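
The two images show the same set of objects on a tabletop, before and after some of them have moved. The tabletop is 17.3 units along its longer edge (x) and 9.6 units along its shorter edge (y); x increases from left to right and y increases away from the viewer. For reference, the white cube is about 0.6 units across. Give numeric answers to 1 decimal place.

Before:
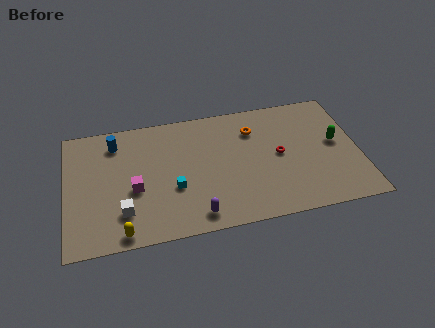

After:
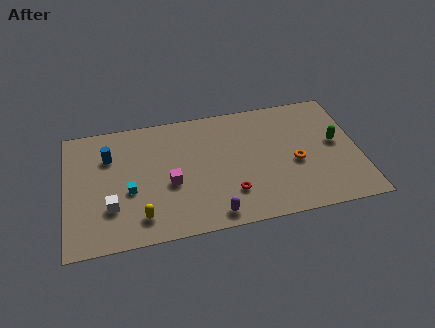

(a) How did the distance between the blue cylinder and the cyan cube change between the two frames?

-2.2

They were about 5.3 units apart before and 3.1 after — 2.2 units closer together.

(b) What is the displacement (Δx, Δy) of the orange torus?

(2.3, -3.1)

The orange torus started near (11.2, 7.2) and ended near (13.5, 4.1).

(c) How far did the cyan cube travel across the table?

2.6

The cyan cube moved from about (6.3, 3.6) to (3.7, 3.9), a distance of √(2.6² + 0.3²) ≈ 2.6.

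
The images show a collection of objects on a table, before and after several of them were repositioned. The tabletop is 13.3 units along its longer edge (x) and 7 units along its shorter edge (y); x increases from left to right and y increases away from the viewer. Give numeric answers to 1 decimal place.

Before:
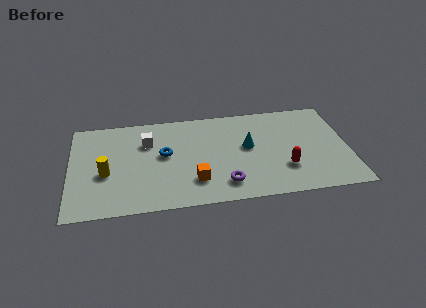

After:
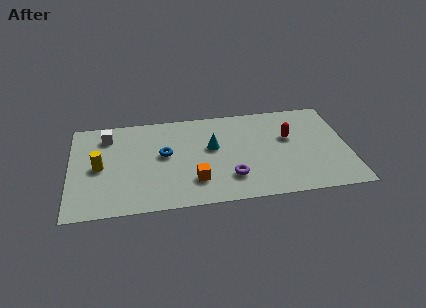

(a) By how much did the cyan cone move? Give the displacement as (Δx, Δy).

(-1.7, 0.2)

The cyan cone started near (8.5, 3.9) and ended near (6.8, 4.1).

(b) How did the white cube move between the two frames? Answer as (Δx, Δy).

(-1.9, 0.7)

From the two frames, the white cube sits at roughly (3.7, 4.9) before and (1.8, 5.6) after.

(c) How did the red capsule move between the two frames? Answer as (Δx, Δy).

(0.3, 2.2)

The red capsule started near (10.2, 2.1) and ended near (10.5, 4.3).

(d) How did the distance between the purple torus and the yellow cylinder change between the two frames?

+0.6

They were about 5.8 units apart before and 6.4 after — 0.6 units further apart.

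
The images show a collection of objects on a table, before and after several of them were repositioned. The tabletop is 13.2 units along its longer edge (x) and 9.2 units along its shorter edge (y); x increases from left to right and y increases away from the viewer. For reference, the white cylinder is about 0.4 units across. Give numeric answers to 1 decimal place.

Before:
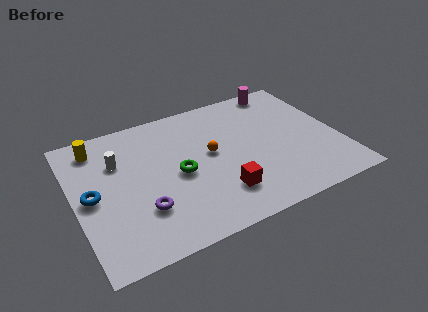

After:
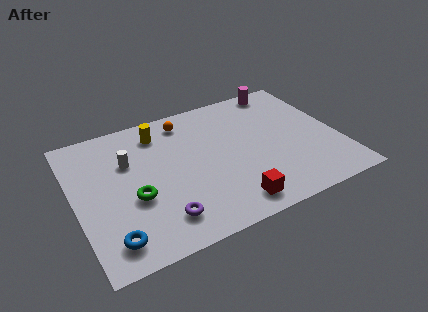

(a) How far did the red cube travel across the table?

1.0

The red cube was near (6.9, 2.2) before and (7.3, 1.3) after, so it travelled √(0.4² + 0.9²) ≈ 1.0 units.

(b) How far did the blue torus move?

3.1

The blue torus was near (0.8, 4.5) before and (1.4, 1.5) after, so it travelled √(0.6² + 3.0²) ≈ 3.1 units.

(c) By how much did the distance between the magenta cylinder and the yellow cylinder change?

-3.1

Before: roughly 9.6 units apart; after: 6.5. That's 3.1 units closer together.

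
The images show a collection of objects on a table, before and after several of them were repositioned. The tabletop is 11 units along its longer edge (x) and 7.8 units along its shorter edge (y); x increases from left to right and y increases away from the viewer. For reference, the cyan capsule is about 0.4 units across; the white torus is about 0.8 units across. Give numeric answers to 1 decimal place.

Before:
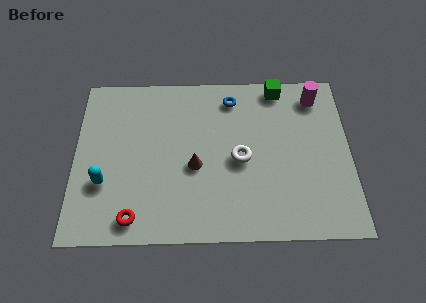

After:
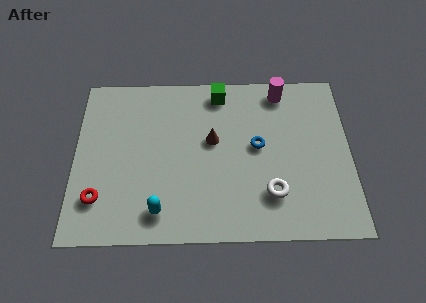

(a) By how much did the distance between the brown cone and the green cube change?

-2.7

They were about 5.0 units apart before and 2.3 after — 2.7 units closer together.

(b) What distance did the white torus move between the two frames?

2.0

The white torus was near (6.6, 3.6) before and (7.8, 2.0) after, so it travelled √(1.2² + 1.6²) ≈ 2.0 units.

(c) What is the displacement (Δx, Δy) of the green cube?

(-2.4, -0.2)

From the two frames, the green cube sits at roughly (8.2, 7.0) before and (5.8, 6.8) after.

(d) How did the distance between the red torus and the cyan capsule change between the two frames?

+0.5

Before: roughly 2.0 units apart; after: 2.5. That's 0.5 units further apart.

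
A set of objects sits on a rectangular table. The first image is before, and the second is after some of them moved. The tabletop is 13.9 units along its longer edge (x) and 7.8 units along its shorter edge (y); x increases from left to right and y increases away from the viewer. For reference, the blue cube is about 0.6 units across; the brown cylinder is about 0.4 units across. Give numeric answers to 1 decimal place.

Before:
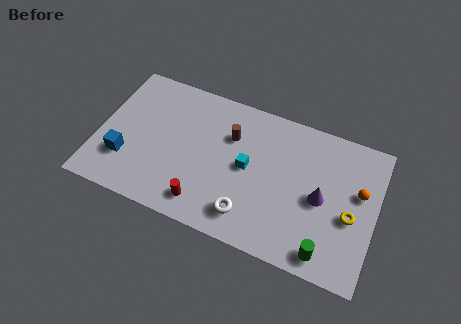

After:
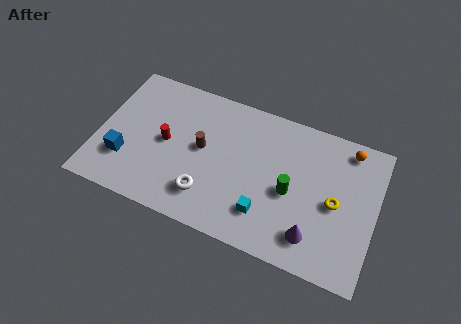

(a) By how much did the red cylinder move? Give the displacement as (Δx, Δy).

(-2.2, 2.6)

The red cylinder started near (5.6, 1.3) and ended near (3.4, 3.9).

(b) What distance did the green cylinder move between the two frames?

3.2

The green cylinder was near (11.7, 1.0) before and (9.7, 3.5) after, so it travelled √(2.0² + 2.5²) ≈ 3.2 units.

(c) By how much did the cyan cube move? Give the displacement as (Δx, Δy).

(1.1, -2.1)

From the two frames, the cyan cube sits at roughly (7.5, 4.0) before and (8.6, 1.9) after.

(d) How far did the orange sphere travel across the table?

2.2

From (13.0, 4.7) to (12.3, 6.8), the orange sphere covered √(0.7² + 2.1²) ≈ 2.2 units.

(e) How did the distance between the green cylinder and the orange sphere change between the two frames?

+0.3

Before: roughly 3.9 units apart; after: 4.2. That's 0.3 units further apart.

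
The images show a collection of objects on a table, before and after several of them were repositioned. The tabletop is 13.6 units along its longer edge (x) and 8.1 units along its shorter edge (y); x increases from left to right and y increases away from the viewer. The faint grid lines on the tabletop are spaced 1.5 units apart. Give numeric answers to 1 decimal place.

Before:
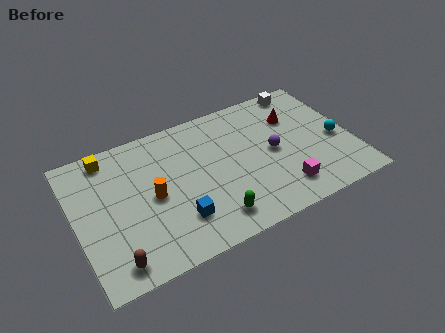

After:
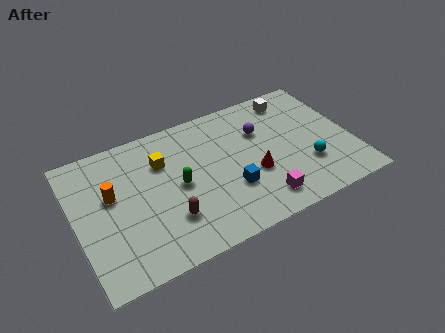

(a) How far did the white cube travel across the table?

0.7

From (11.7, 7.3) to (11.1, 6.9), the white cube covered √(0.6² + 0.4²) ≈ 0.7 units.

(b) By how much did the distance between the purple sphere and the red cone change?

+0.4

They were about 2.1 units apart before and 2.5 after — 0.4 units further apart.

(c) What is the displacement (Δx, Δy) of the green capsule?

(-1.3, 2.6)

From the two frames, the green capsule sits at roughly (6.3, 1.4) before and (5.0, 4.0) after.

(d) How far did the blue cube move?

2.8

The blue cube was near (4.7, 2.1) before and (7.4, 2.7) after, so it travelled √(2.7² + 0.6²) ≈ 2.8 units.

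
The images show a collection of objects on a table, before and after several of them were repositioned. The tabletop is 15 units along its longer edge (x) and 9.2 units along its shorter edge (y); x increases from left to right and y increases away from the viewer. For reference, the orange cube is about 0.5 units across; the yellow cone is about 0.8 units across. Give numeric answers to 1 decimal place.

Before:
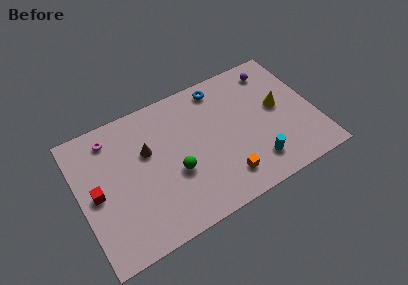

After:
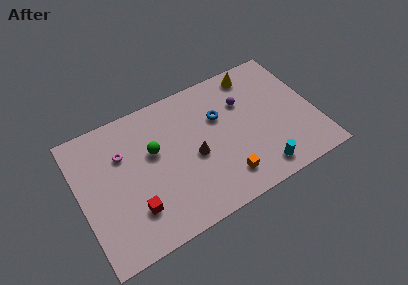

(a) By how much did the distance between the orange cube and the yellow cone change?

+1.7

Before: roughly 5.1 units apart; after: 6.8. That's 1.7 units further apart.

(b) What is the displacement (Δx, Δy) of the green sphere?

(-1.1, 2.0)

The green sphere started near (5.9, 3.6) and ended near (4.8, 5.6).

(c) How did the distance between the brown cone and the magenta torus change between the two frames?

+2.0

Before: roughly 2.8 units apart; after: 4.8. That's 2.0 units further apart.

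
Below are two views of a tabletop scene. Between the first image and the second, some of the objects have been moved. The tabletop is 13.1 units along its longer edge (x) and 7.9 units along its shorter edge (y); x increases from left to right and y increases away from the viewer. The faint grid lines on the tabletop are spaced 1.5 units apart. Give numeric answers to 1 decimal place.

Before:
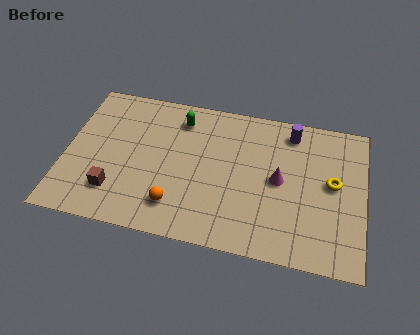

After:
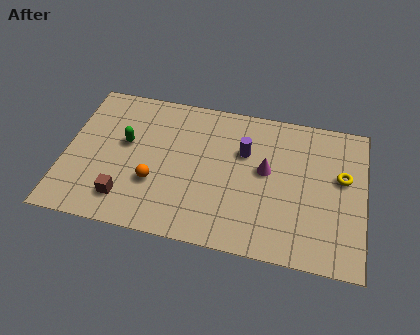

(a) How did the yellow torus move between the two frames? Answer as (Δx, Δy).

(0.4, 0.4)

The yellow torus started near (11.7, 4.3) and ended near (12.1, 4.7).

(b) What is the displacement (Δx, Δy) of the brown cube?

(0.5, -0.3)

The brown cube started near (2.3, 1.9) and ended near (2.8, 1.6).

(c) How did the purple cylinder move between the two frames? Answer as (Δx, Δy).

(-2.0, -1.5)

The purple cylinder was at about (9.8, 6.7) and moved to about (7.8, 5.2).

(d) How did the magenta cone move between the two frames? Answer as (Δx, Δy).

(-0.6, 0.4)

From the two frames, the magenta cone sits at roughly (9.4, 4.0) before and (8.8, 4.4) after.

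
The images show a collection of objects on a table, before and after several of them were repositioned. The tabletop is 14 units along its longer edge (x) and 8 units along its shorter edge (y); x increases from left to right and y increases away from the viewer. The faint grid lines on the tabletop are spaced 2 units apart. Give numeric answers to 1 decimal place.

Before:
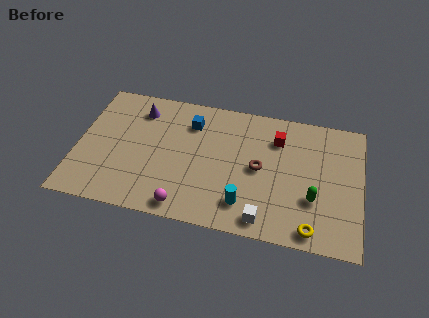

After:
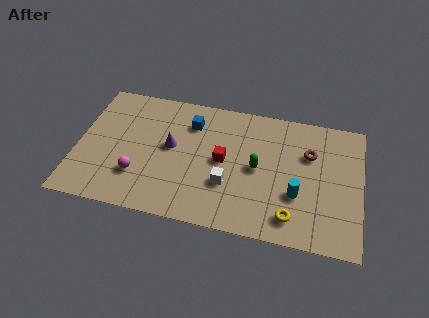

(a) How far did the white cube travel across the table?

2.5

The white cube moved from about (9.4, 1.0) to (7.5, 2.7), a distance of √(1.9² + 1.7²) ≈ 2.5.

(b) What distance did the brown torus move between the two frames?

2.8

The brown torus moved from about (9.0, 4.0) to (11.4, 5.4), a distance of √(2.4² + 1.4²) ≈ 2.8.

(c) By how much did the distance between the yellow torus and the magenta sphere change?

+1.5

Before: roughly 6.2 units apart; after: 7.7. That's 1.5 units further apart.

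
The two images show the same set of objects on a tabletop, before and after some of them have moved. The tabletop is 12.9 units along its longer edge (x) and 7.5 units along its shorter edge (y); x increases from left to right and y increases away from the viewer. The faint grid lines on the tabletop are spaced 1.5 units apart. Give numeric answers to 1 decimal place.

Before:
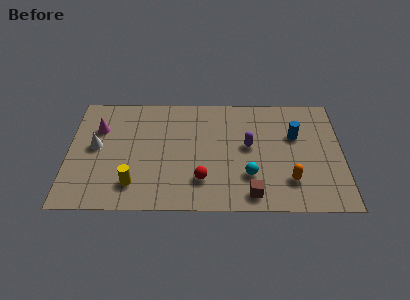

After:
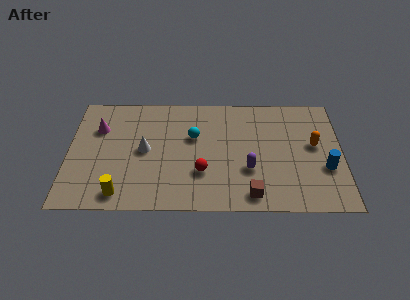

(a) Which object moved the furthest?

the cyan sphere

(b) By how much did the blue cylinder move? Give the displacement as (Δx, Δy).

(1.4, -2.1)

From the two frames, the blue cylinder sits at roughly (10.7, 4.8) before and (12.1, 2.7) after.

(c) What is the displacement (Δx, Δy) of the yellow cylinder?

(-0.6, -0.6)

The yellow cylinder was at about (3.1, 1.6) and moved to about (2.5, 1.0).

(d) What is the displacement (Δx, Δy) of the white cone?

(2.3, -0.2)

The white cone was at about (1.3, 4.0) and moved to about (3.6, 3.8).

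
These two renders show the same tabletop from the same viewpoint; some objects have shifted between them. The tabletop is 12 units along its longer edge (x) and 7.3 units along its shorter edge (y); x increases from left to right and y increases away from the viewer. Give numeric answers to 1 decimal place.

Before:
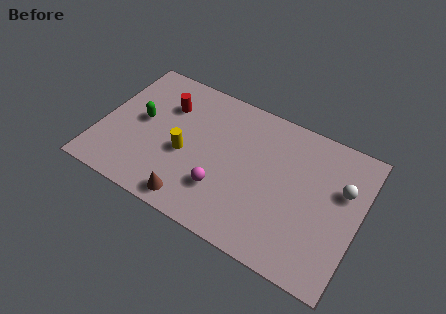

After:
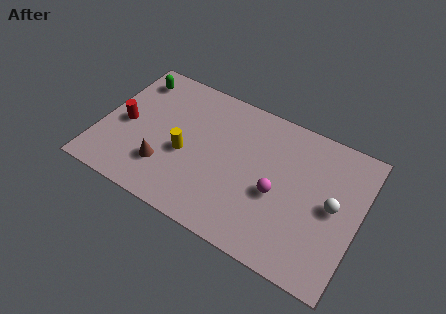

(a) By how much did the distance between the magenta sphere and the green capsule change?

+3.3

Before: roughly 4.5 units apart; after: 7.8. That's 3.3 units further apart.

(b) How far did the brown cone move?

1.9

The brown cone was near (4.7, 0.9) before and (3.2, 2.0) after, so it travelled √(1.5² + 1.1²) ≈ 1.9 units.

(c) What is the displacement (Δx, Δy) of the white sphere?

(-0.3, -1.0)

From the two frames, the white sphere sits at roughly (11.1, 4.7) before and (10.8, 3.7) after.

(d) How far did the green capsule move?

2.2

The green capsule was near (1.8, 3.9) before and (1.1, 6.0) after, so it travelled √(0.7² + 2.1²) ≈ 2.2 units.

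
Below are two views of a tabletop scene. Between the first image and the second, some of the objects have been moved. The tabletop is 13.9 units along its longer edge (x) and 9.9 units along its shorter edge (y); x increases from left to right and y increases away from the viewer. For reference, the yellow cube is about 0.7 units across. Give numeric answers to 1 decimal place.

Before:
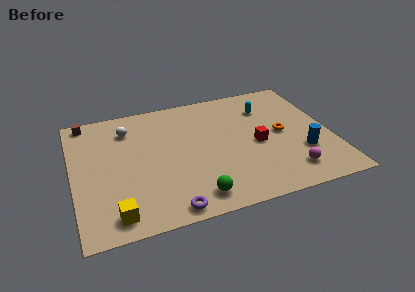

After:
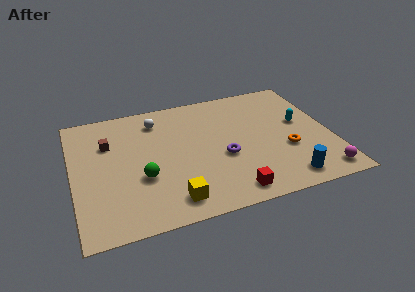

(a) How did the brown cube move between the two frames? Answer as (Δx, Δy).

(1.1, -2.2)

The brown cube started near (0.9, 9.0) and ended near (2.0, 6.8).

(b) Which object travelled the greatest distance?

the purple torus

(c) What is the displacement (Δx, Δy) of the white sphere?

(1.6, 0.3)

From the two frames, the white sphere sits at roughly (3.1, 7.7) before and (4.7, 8.0) after.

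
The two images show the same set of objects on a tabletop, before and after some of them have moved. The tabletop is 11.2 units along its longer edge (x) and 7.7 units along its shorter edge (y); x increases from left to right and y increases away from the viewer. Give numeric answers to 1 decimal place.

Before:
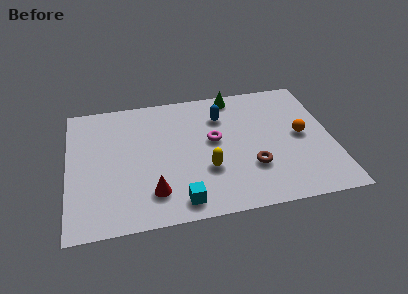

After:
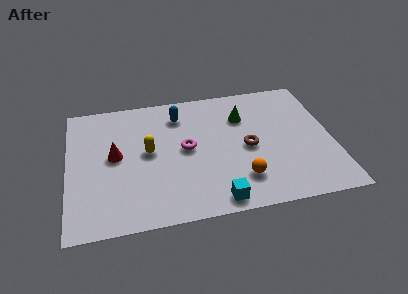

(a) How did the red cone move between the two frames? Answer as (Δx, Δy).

(-1.5, 2.4)

From the two frames, the red cone sits at roughly (3.5, 1.7) before and (2.0, 4.1) after.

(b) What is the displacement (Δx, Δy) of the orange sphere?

(-2.7, -2.1)

The orange sphere was at about (9.9, 3.9) and moved to about (7.2, 1.8).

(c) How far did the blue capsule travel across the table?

1.8

From (6.6, 5.7) to (4.8, 6.1), the blue capsule covered √(1.8² + 0.4²) ≈ 1.8 units.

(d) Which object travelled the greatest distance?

the orange sphere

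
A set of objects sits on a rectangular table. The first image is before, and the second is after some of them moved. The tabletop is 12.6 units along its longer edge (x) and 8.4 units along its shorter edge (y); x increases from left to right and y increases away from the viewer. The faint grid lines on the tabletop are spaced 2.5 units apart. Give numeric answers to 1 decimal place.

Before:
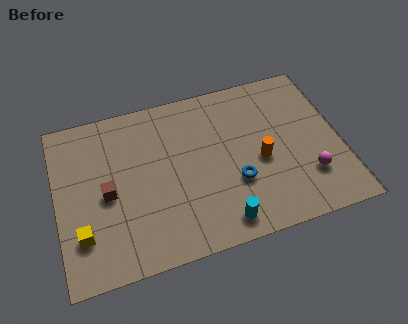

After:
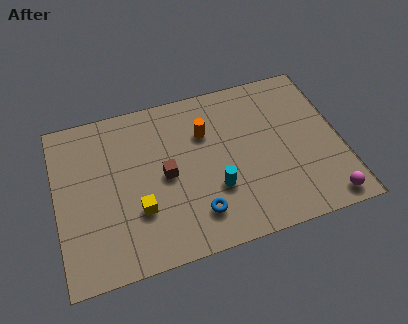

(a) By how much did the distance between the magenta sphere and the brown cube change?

-1.4

Before: roughly 8.9 units apart; after: 7.5. That's 1.4 units closer together.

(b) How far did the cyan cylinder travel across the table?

1.7

The cyan cylinder moved from about (7.0, 1.1) to (6.9, 2.8), a distance of √(0.1² + 1.7²) ≈ 1.7.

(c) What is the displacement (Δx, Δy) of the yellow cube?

(2.5, 0.5)

The yellow cube started near (1.0, 2.2) and ended near (3.5, 2.7).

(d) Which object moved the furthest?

the orange cylinder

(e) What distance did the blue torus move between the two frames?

2.1

The blue torus was near (7.8, 2.9) before and (6.0, 1.8) after, so it travelled √(1.8² + 1.1²) ≈ 2.1 units.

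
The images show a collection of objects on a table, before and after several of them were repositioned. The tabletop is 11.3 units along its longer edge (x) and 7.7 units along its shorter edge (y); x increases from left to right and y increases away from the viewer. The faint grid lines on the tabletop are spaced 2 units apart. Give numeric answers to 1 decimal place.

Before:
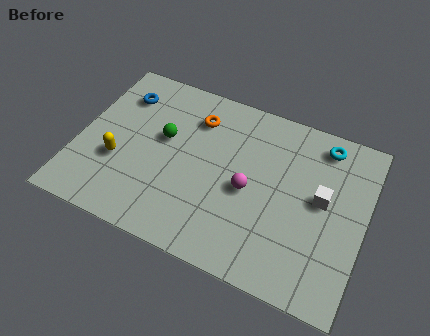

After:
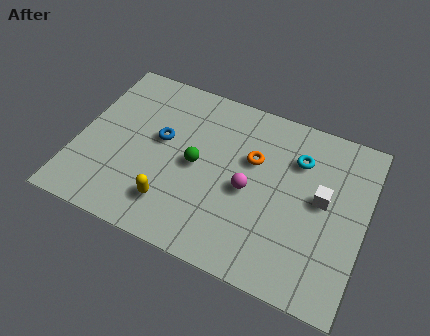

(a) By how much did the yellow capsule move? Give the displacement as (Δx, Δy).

(2.3, -1.1)

The yellow capsule started near (1.7, 2.8) and ended near (4.0, 1.7).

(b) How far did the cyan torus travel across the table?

1.3

The cyan torus moved from about (9.4, 6.6) to (8.5, 5.6), a distance of √(0.9² + 1.0²) ≈ 1.3.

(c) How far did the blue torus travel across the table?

2.3

The blue torus was near (1.4, 5.9) before and (3.2, 4.4) after, so it travelled √(1.8² + 1.5²) ≈ 2.3 units.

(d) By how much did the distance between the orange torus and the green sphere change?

+0.6

The distance was about 1.8 in the first image and 2.4 in the second, so they moved 0.6 units further apart.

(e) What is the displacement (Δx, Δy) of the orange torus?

(2.4, -1.0)

The orange torus was at about (4.4, 5.9) and moved to about (6.8, 4.9).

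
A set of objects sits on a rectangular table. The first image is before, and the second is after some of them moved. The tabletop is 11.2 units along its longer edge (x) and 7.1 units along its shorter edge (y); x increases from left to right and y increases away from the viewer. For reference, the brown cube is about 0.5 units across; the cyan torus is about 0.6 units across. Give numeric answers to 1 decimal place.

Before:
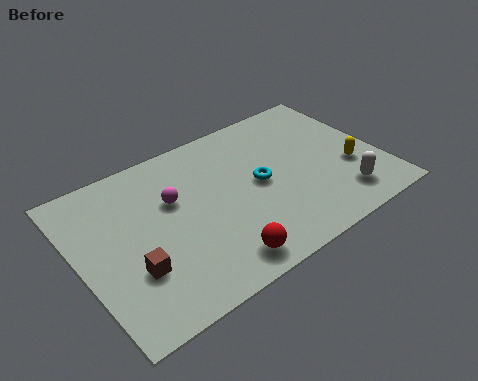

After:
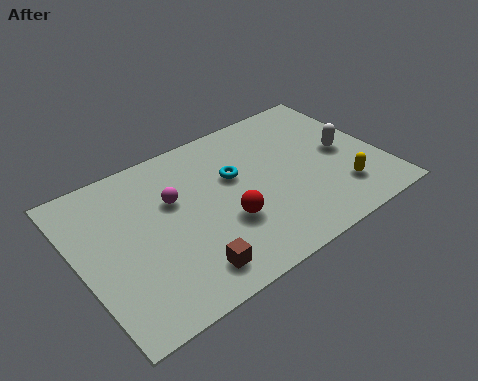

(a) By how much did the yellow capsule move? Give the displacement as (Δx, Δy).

(-0.6, -0.9)

The yellow capsule was at about (10.0, 2.6) and moved to about (9.4, 1.7).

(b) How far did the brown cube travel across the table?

2.1

The brown cube moved from about (1.7, 2.3) to (3.5, 1.2), a distance of √(1.8² + 1.1²) ≈ 2.1.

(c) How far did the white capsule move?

2.2

The white capsule moved from about (9.4, 1.4) to (9.9, 3.5), a distance of √(0.5² + 2.1²) ≈ 2.2.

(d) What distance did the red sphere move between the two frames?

1.6

From (4.6, 1.0) to (5.2, 2.5), the red sphere covered √(0.6² + 1.5²) ≈ 1.6 units.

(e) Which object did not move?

the magenta sphere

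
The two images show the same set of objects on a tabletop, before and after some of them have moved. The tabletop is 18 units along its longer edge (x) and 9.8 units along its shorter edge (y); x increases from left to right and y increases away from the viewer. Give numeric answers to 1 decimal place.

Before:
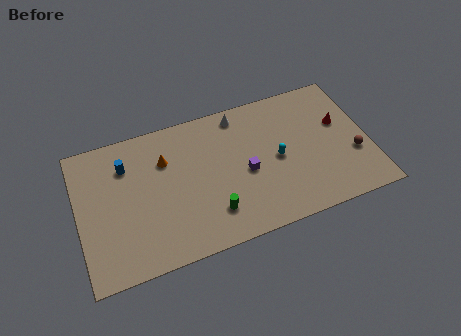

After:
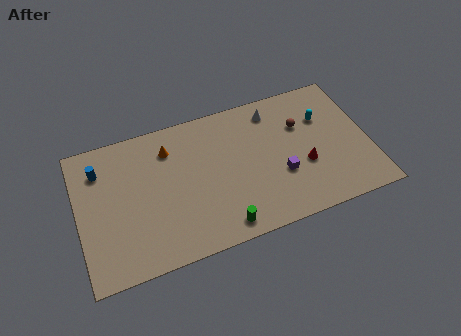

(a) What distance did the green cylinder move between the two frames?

1.2

From (8.0, 2.3) to (8.5, 1.2), the green cylinder covered √(0.5² + 1.1²) ≈ 1.2 units.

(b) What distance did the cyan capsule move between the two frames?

3.7

The cyan capsule was near (12.3, 4.7) before and (15.4, 6.7) after, so it travelled √(3.1² + 2.0²) ≈ 3.7 units.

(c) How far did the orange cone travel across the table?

0.8

From (5.5, 6.9) to (5.8, 7.6), the orange cone covered √(0.3² + 0.7²) ≈ 0.8 units.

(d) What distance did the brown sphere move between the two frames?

4.3

From (17.0, 3.5) to (14.0, 6.6), the brown sphere covered √(3.0² + 3.1²) ≈ 4.3 units.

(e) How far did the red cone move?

3.4

The red cone moved from about (16.4, 6.0) to (13.9, 3.7), a distance of √(2.5² + 2.3²) ≈ 3.4.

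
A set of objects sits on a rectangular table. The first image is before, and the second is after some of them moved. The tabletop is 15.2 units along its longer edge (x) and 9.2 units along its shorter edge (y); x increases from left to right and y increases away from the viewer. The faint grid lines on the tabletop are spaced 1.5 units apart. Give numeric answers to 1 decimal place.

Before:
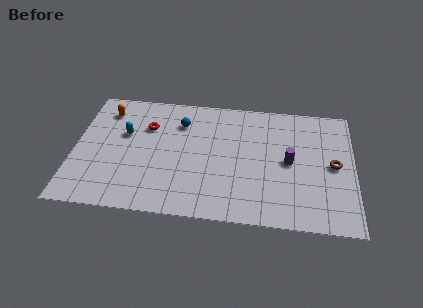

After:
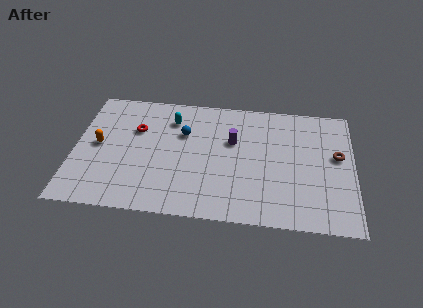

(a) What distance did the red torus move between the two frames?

0.7

From (3.9, 6.4) to (3.3, 6.1), the red torus covered √(0.6² + 0.3²) ≈ 0.7 units.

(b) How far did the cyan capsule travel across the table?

2.9

The cyan capsule moved from about (2.7, 5.7) to (5.2, 7.1), a distance of √(2.5² + 1.4²) ≈ 2.9.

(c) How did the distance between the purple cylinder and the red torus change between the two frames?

-2.7

They were about 8.0 units apart before and 5.3 after — 2.7 units closer together.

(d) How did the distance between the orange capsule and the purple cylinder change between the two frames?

-3.1

They were about 10.5 units apart before and 7.4 after — 3.1 units closer together.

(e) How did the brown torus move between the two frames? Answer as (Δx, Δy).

(0.2, 0.7)

The brown torus was at about (14.1, 4.6) and moved to about (14.3, 5.3).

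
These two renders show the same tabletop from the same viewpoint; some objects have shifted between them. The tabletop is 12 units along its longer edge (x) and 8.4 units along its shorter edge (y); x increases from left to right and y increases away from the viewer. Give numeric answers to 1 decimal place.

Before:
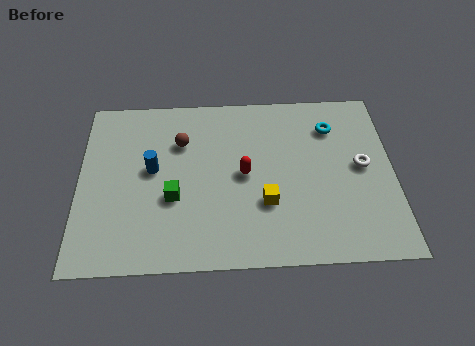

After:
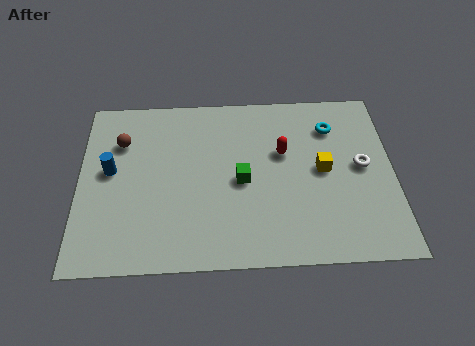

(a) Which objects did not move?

the white torus and the cyan torus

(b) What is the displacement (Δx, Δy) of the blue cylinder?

(-1.6, 0.0)

The blue cylinder started near (2.8, 4.6) and ended near (1.2, 4.6).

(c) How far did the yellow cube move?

2.7

The yellow cube moved from about (7.1, 2.8) to (9.3, 4.3), a distance of √(2.2² + 1.5²) ≈ 2.7.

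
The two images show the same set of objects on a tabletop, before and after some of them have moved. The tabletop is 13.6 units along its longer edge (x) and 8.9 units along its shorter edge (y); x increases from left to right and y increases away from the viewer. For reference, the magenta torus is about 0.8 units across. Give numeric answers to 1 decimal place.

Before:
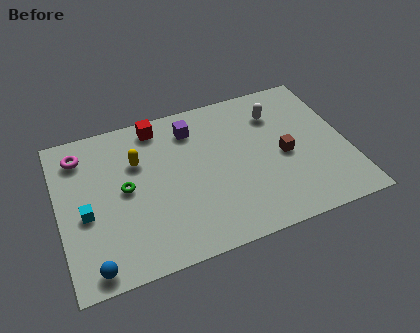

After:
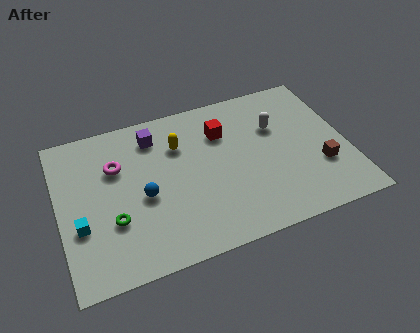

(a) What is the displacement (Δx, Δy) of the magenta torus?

(1.6, -1.2)

From the two frames, the magenta torus sits at roughly (1.2, 7.2) before and (2.8, 6.0) after.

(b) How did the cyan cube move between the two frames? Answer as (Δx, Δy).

(-0.3, -0.6)

The cyan cube was at about (1.2, 3.8) and moved to about (0.9, 3.2).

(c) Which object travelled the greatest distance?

the blue sphere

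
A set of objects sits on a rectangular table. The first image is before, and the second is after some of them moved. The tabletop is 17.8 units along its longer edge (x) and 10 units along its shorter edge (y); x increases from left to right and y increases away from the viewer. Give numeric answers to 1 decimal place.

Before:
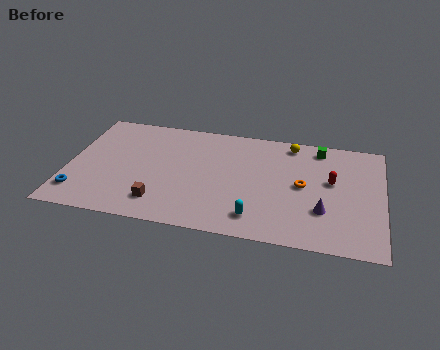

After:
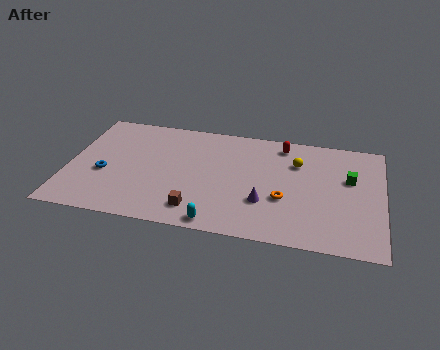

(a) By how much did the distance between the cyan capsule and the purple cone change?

-0.5

Before: roughly 3.9 units apart; after: 3.4. That's 0.5 units closer together.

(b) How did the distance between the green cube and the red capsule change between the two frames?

+1.6

The distance was about 3.0 in the first image and 4.6 in the second, so they moved 1.6 units further apart.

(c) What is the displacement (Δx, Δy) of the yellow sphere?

(0.4, -1.7)

The yellow sphere started near (12.5, 8.8) and ended near (12.9, 7.1).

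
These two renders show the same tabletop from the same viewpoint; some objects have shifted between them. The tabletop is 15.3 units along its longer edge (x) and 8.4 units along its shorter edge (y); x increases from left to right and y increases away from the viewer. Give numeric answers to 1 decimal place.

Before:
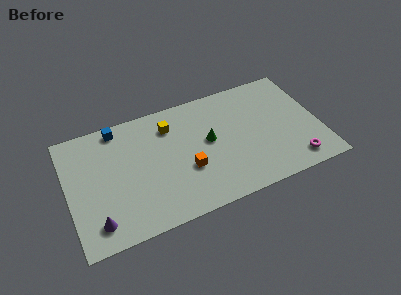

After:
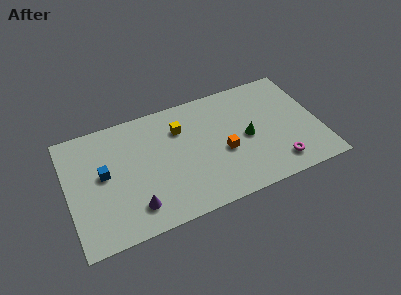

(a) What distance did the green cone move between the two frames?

2.4

From (8.6, 4.6) to (10.9, 4.0), the green cone covered √(2.3² + 0.6²) ≈ 2.4 units.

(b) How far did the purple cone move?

2.3

The purple cone was near (1.5, 1.5) before and (3.8, 1.7) after, so it travelled √(2.3² + 0.2²) ≈ 2.3 units.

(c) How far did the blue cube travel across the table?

3.1

From (3.3, 7.5) to (2.2, 4.6), the blue cube covered √(1.1² + 2.9²) ≈ 3.1 units.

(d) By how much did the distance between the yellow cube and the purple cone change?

-1.6

The distance was about 7.0 in the first image and 5.4 in the second, so they moved 1.6 units closer together.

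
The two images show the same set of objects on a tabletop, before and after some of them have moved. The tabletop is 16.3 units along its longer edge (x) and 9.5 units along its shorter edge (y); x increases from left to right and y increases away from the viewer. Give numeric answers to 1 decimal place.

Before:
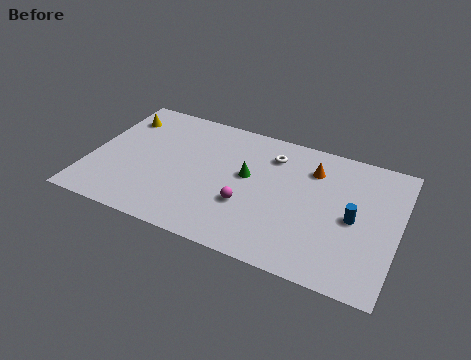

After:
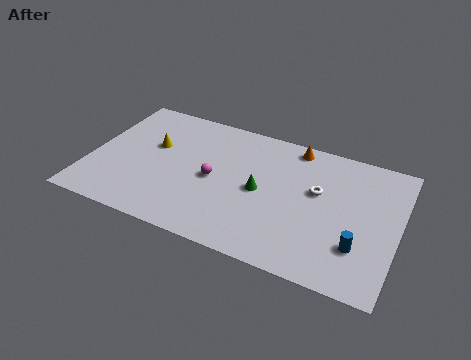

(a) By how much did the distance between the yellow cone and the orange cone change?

-2.6

They were about 10.4 units apart before and 7.8 after — 2.6 units closer together.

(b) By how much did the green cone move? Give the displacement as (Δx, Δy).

(0.8, -0.8)

The green cone started near (8.3, 5.4) and ended near (9.1, 4.6).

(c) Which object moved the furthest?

the white torus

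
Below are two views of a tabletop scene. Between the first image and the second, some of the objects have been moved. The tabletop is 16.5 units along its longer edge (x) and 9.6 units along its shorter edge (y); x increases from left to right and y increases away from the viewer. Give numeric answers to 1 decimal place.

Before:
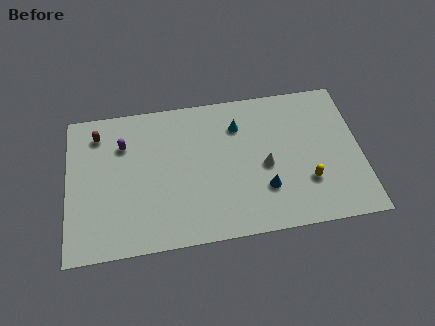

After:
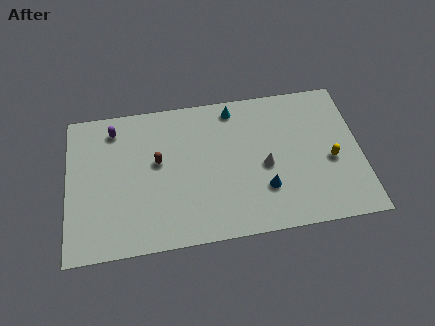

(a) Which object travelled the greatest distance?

the brown capsule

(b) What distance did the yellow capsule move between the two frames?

1.8

From (13.4, 2.9) to (14.8, 4.1), the yellow capsule covered √(1.4² + 1.2²) ≈ 1.8 units.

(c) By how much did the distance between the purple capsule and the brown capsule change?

+1.8

They were about 1.7 units apart before and 3.5 after — 1.8 units further apart.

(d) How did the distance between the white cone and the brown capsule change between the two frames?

-3.8

Before: roughly 9.9 units apart; after: 6.1. That's 3.8 units closer together.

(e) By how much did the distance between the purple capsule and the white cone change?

+0.9

Before: roughly 8.3 units apart; after: 9.2. That's 0.9 units further apart.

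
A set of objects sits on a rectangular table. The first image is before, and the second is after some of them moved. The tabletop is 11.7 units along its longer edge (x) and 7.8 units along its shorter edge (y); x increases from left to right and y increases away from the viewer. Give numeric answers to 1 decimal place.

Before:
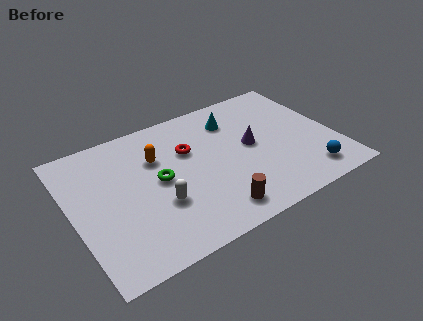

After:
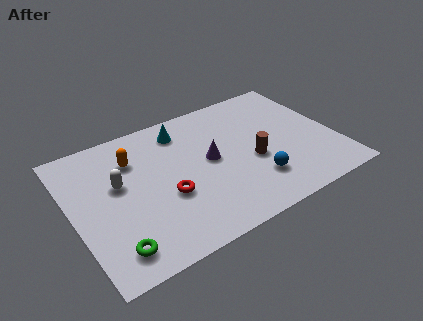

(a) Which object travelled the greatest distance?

the green torus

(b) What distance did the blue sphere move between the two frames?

2.4

From (10.1, 1.3) to (7.8, 2.0), the blue sphere covered √(2.3² + 0.7²) ≈ 2.4 units.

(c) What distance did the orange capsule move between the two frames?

1.1

The orange capsule moved from about (3.9, 5.3) to (2.9, 5.7), a distance of √(1.0² + 0.4²) ≈ 1.1.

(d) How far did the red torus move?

2.5

The red torus was near (5.3, 5.1) before and (4.0, 3.0) after, so it travelled √(1.3² + 2.1²) ≈ 2.5 units.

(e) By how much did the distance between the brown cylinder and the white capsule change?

+3.3

They were about 2.7 units apart before and 6.0 after — 3.3 units further apart.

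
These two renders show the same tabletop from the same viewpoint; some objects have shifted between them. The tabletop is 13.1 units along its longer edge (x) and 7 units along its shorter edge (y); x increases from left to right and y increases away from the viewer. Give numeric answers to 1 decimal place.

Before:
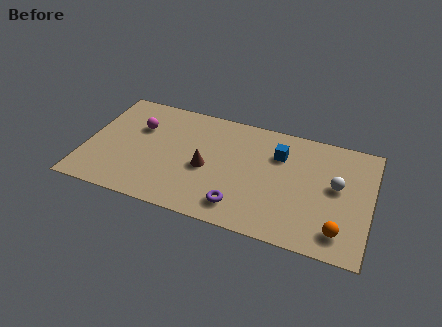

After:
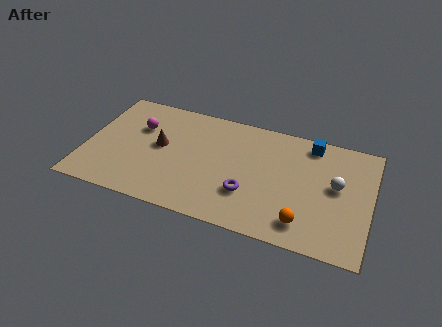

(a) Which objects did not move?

the white sphere and the magenta sphere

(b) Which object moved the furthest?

the brown cone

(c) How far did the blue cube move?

1.8

The blue cube moved from about (8.8, 5.0) to (10.2, 6.1), a distance of √(1.4² + 1.1²) ≈ 1.8.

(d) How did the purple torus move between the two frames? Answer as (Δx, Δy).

(0.3, 0.9)

From the two frames, the purple torus sits at roughly (7.3, 1.3) before and (7.6, 2.2) after.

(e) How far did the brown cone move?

2.3

The brown cone was near (5.6, 3.1) before and (3.4, 3.8) after, so it travelled √(2.2² + 0.7²) ≈ 2.3 units.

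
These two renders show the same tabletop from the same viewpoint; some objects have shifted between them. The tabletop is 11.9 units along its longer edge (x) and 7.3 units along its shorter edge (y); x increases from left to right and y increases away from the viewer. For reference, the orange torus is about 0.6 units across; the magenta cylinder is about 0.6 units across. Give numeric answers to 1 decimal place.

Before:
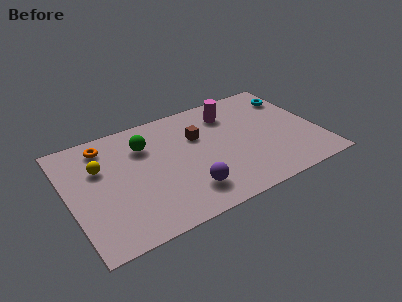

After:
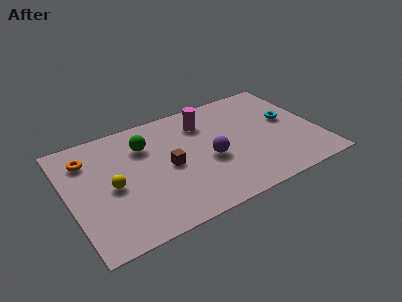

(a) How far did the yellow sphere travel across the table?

1.5

From (1.6, 4.8) to (2.0, 3.4), the yellow sphere covered √(0.4² + 1.4²) ≈ 1.5 units.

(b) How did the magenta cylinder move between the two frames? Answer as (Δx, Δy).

(-1.3, -0.1)

The magenta cylinder was at about (8.0, 5.7) and moved to about (6.7, 5.6).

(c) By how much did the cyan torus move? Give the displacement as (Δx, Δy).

(-0.5, -1.5)

From the two frames, the cyan torus sits at roughly (11.1, 5.6) before and (10.6, 4.1) after.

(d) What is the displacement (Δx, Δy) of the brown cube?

(-1.6, -1.3)

The brown cube started near (6.3, 4.8) and ended near (4.7, 3.5).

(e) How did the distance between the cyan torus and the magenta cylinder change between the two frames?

+1.1

The distance was about 3.1 in the first image and 4.2 in the second, so they moved 1.1 units further apart.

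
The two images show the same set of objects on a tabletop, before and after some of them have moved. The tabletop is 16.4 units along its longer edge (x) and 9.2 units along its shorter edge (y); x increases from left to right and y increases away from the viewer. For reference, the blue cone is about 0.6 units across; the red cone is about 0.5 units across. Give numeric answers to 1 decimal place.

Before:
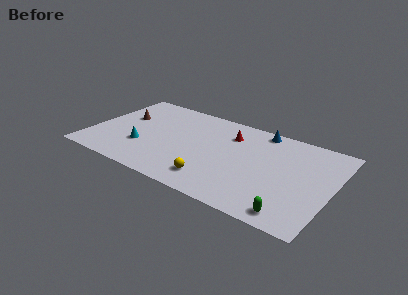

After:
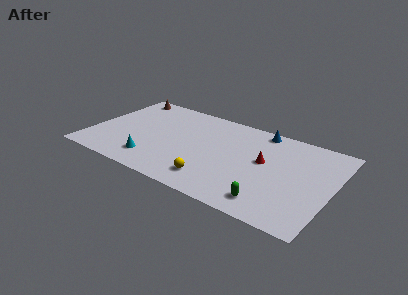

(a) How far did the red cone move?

3.1

From (9.2, 6.9) to (11.8, 5.2), the red cone covered √(2.6² + 1.7²) ≈ 3.1 units.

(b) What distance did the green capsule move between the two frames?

1.6

The green capsule was near (14.2, 1.1) before and (12.7, 1.5) after, so it travelled √(1.5² + 0.4²) ≈ 1.6 units.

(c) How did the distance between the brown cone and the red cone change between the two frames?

+3.3

Before: roughly 7.4 units apart; after: 10.7. That's 3.3 units further apart.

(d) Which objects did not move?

the blue cone and the yellow sphere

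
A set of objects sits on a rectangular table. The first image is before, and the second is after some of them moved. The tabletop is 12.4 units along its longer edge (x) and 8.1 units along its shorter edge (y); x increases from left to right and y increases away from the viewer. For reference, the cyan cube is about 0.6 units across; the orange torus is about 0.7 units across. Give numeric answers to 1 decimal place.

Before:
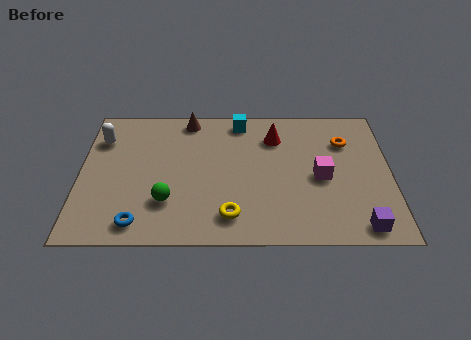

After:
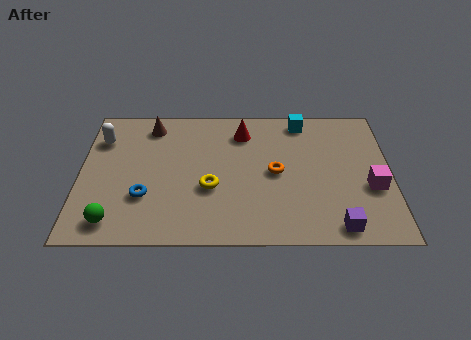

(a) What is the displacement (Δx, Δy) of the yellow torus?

(-0.8, 1.6)

The yellow torus started near (6.0, 1.5) and ended near (5.2, 3.1).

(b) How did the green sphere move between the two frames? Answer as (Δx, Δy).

(-2.1, -1.1)

From the two frames, the green sphere sits at roughly (3.5, 2.3) before and (1.4, 1.2) after.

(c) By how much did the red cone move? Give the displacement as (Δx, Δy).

(-1.3, 0.3)

The red cone started near (7.8, 6.1) and ended near (6.5, 6.4).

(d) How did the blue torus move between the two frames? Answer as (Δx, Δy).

(0.2, 1.5)

The blue torus started near (2.4, 1.1) and ended near (2.6, 2.6).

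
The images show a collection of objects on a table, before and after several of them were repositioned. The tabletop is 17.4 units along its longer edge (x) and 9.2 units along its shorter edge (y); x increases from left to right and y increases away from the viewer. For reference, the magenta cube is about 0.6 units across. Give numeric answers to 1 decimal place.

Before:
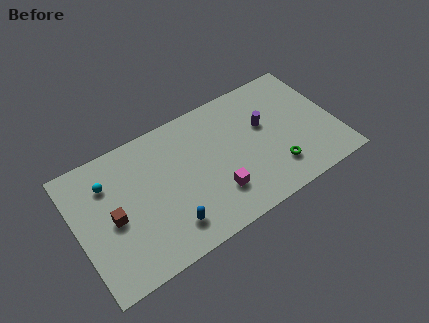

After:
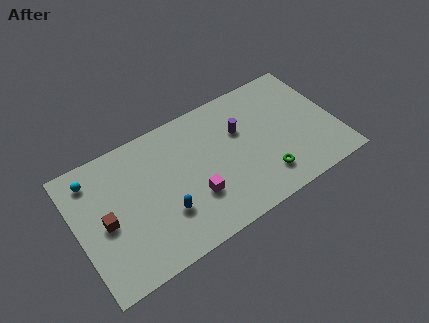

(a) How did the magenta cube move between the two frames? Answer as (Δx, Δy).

(-1.4, 0.5)

The magenta cube started near (9.0, 2.5) and ended near (7.6, 3.0).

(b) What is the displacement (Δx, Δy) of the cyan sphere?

(-0.9, 0.8)

The cyan sphere started near (2.3, 6.8) and ended near (1.4, 7.6).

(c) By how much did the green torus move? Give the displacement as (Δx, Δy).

(-0.8, -0.2)

The green torus was at about (13.0, 2.2) and moved to about (12.2, 2.0).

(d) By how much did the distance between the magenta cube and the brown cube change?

-1.0

The distance was about 6.9 in the first image and 5.9 in the second, so they moved 1.0 units closer together.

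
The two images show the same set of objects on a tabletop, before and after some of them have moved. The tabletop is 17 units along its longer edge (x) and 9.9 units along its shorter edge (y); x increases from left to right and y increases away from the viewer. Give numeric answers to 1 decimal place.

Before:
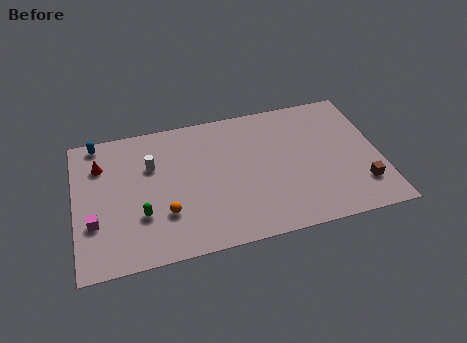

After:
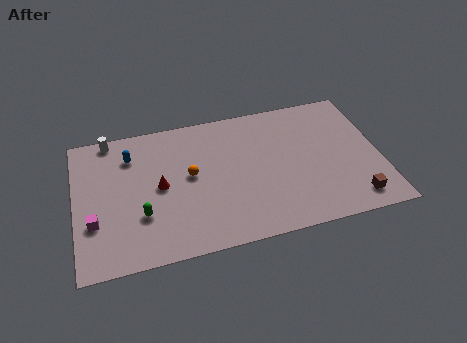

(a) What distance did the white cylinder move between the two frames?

3.3

The white cylinder moved from about (4.3, 6.6) to (2.1, 9.1), a distance of √(2.2² + 2.5²) ≈ 3.3.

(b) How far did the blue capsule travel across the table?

2.3

From (1.4, 9.0) to (3.2, 7.6), the blue capsule covered √(1.8² + 1.4²) ≈ 2.3 units.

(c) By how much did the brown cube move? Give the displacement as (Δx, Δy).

(-0.5, -0.9)

The brown cube started near (15.8, 2.4) and ended near (15.3, 1.5).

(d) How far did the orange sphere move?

2.8

The orange sphere was near (4.9, 3.0) before and (6.4, 5.4) after, so it travelled √(1.5² + 2.4²) ≈ 2.8 units.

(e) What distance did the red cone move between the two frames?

3.9

From (1.5, 7.3) to (4.7, 5.0), the red cone covered √(3.2² + 2.3²) ≈ 3.9 units.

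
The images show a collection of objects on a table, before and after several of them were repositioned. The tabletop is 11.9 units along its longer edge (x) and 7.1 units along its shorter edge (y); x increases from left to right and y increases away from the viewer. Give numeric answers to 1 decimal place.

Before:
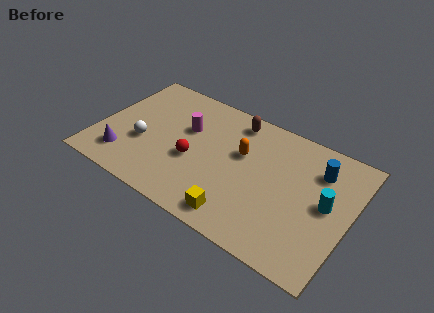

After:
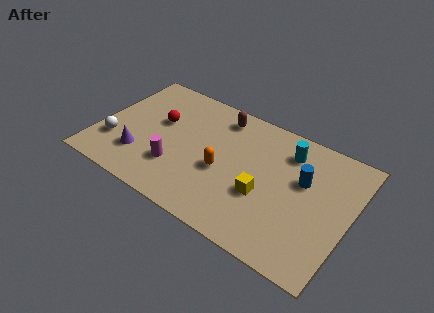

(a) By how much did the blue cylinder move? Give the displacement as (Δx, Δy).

(-0.6, -0.9)

The blue cylinder was at about (10.2, 5.3) and moved to about (9.6, 4.4).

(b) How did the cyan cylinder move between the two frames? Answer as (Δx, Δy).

(-2.1, 1.9)

From the two frames, the cyan cylinder sits at roughly (10.8, 3.7) before and (8.7, 5.6) after.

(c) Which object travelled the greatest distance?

the cyan cylinder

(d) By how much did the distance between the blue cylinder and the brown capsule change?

+0.3

They were about 4.2 units apart before and 4.5 after — 0.3 units further apart.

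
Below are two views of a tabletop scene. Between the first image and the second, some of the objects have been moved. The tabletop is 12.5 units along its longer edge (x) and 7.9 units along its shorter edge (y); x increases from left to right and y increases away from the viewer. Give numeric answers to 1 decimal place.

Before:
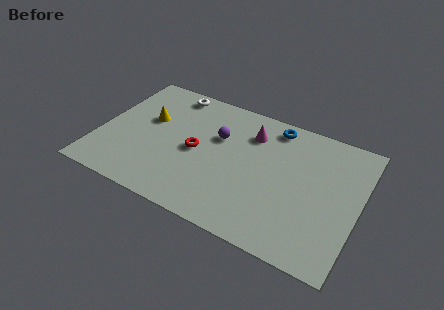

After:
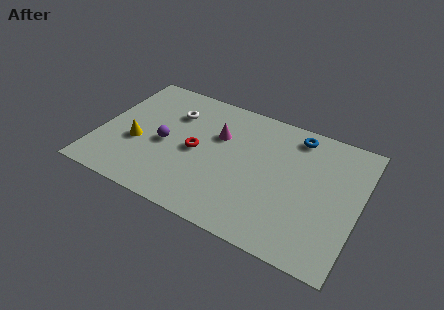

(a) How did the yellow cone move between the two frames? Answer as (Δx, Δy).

(-0.3, -1.7)

The yellow cone started near (2.2, 4.8) and ended near (1.9, 3.1).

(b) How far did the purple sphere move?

2.8

The purple sphere was near (5.6, 5.1) before and (3.2, 3.6) after, so it travelled √(2.4² + 1.5²) ≈ 2.8 units.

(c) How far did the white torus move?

1.3

The white torus moved from about (3.0, 7.0) to (3.3, 5.7), a distance of √(0.3² + 1.3²) ≈ 1.3.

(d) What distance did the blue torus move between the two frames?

1.1

The blue torus was near (8.1, 6.9) before and (9.2, 6.8) after, so it travelled √(1.1² + 0.1²) ≈ 1.1 units.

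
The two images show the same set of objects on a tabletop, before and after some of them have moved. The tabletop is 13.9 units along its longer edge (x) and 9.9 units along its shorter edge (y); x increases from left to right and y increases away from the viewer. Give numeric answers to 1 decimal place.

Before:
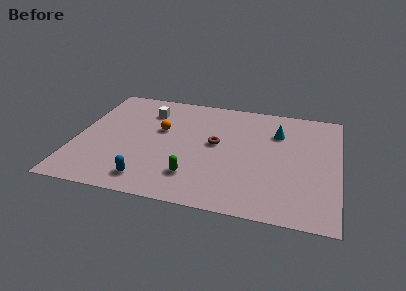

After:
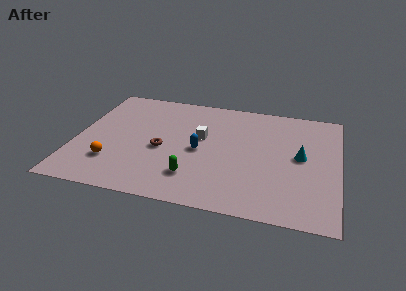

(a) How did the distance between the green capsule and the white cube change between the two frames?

-2.5

The distance was about 6.0 in the first image and 3.5 in the second, so they moved 2.5 units closer together.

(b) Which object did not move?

the green capsule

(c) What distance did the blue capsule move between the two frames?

4.0

The blue capsule moved from about (4.1, 1.5) to (6.6, 4.6), a distance of √(2.5² + 3.1²) ≈ 4.0.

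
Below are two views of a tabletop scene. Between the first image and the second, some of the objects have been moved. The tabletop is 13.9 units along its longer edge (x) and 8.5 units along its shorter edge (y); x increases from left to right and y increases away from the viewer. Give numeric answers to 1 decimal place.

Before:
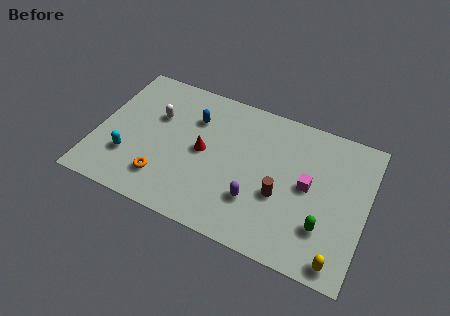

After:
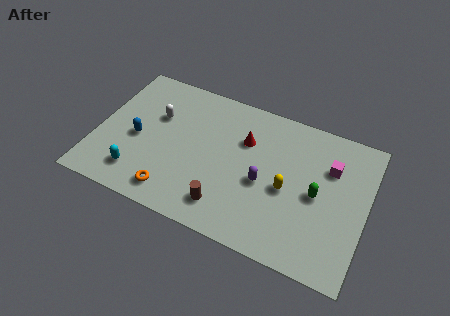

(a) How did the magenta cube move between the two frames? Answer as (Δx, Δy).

(1.0, 1.5)

The magenta cube was at about (10.9, 4.4) and moved to about (11.9, 5.9).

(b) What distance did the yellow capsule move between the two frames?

4.1

The yellow capsule moved from about (12.8, 0.9) to (9.9, 3.8), a distance of √(2.9² + 2.9²) ≈ 4.1.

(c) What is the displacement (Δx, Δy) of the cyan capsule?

(0.6, -0.8)

The cyan capsule was at about (1.8, 2.5) and moved to about (2.4, 1.7).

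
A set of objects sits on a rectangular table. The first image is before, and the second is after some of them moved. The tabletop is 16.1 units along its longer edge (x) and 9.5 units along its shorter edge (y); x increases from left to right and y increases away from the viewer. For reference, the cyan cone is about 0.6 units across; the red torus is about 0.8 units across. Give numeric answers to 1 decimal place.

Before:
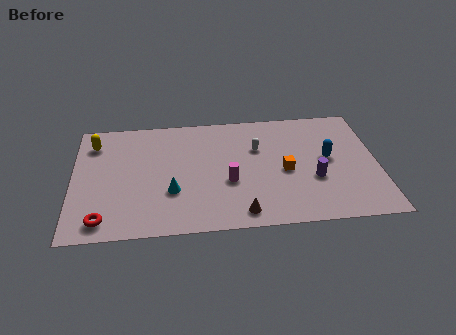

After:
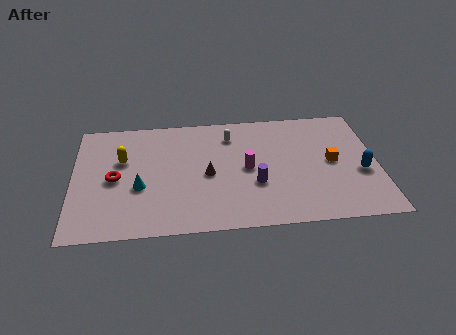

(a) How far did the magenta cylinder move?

1.4

The magenta cylinder moved from about (8.2, 3.7) to (9.2, 4.7), a distance of √(1.0² + 1.0²) ≈ 1.4.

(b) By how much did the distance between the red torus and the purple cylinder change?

-3.8

The distance was about 11.3 in the first image and 7.5 in the second, so they moved 3.8 units closer together.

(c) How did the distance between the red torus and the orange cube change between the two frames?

+1.4

They were about 10.1 units apart before and 11.5 after — 1.4 units further apart.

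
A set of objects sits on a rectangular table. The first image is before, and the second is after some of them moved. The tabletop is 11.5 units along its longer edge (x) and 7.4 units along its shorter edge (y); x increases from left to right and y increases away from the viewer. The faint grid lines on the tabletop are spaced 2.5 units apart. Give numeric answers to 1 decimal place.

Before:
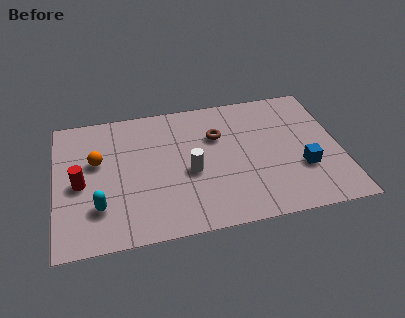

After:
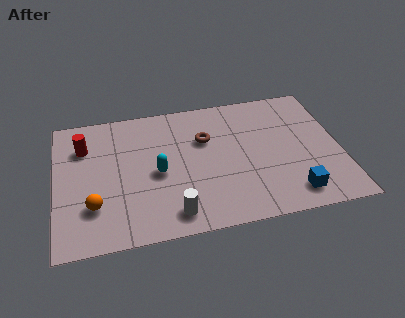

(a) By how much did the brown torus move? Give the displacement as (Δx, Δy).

(-0.5, -0.1)

The brown torus started near (6.6, 5.0) and ended near (6.1, 4.9).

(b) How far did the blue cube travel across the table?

1.4

From (9.9, 2.5) to (9.4, 1.2), the blue cube covered √(0.5² + 1.3²) ≈ 1.4 units.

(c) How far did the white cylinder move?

2.2

From (5.4, 3.2) to (4.6, 1.1), the white cylinder covered √(0.8² + 2.1²) ≈ 2.2 units.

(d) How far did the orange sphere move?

2.4

From (1.7, 4.5) to (1.5, 2.1), the orange sphere covered √(0.2² + 2.4²) ≈ 2.4 units.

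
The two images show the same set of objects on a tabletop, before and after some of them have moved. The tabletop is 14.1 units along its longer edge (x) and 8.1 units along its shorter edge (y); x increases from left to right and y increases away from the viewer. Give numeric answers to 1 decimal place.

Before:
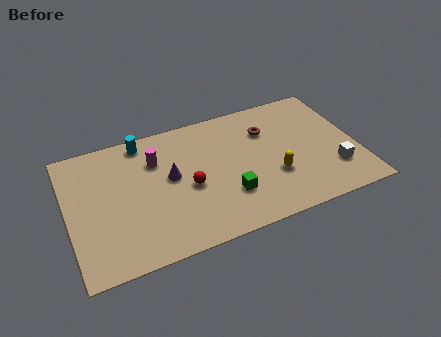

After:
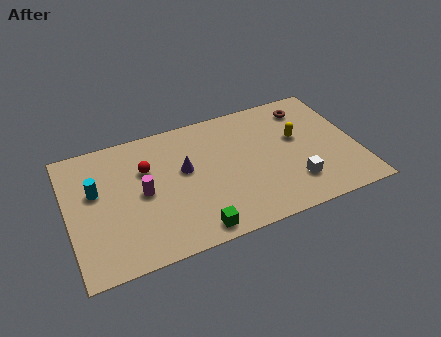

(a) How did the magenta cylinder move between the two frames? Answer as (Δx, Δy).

(-0.8, -1.8)

The magenta cylinder was at about (4.4, 5.8) and moved to about (3.6, 4.0).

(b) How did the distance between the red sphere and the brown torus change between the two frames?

+3.5

The distance was about 4.7 in the first image and 8.2 in the second, so they moved 3.5 units further apart.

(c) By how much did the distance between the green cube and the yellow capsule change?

+4.4

They were about 2.3 units apart before and 6.7 after — 4.4 units further apart.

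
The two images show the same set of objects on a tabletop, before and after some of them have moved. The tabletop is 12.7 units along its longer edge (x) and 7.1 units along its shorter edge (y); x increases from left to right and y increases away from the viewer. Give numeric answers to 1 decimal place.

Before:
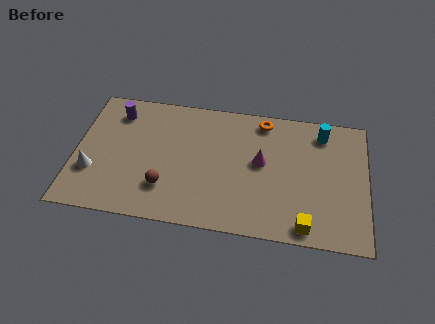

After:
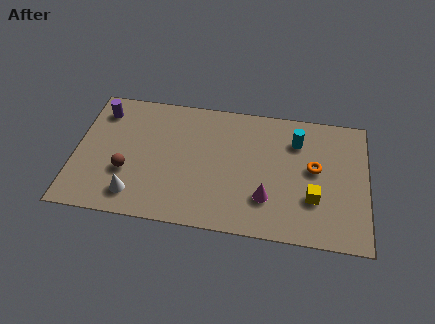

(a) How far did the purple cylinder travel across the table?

0.7

The purple cylinder was near (1.7, 5.7) before and (1.0, 5.7) after, so it travelled √(0.7² + 0.0²) ≈ 0.7 units.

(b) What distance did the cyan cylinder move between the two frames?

1.3

The cyan cylinder was near (10.7, 5.9) before and (9.6, 5.3) after, so it travelled √(1.1² + 0.6²) ≈ 1.3 units.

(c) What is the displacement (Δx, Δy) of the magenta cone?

(0.3, -1.9)

From the two frames, the magenta cone sits at roughly (8.1, 3.9) before and (8.4, 2.0) after.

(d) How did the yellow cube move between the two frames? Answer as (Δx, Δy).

(0.3, 1.5)

The yellow cube was at about (10.1, 0.8) and moved to about (10.4, 2.3).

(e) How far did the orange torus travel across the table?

3.3

The orange torus moved from about (8.1, 6.2) to (10.4, 3.9), a distance of √(2.3² + 2.3²) ≈ 3.3.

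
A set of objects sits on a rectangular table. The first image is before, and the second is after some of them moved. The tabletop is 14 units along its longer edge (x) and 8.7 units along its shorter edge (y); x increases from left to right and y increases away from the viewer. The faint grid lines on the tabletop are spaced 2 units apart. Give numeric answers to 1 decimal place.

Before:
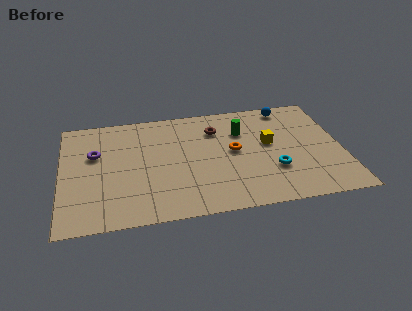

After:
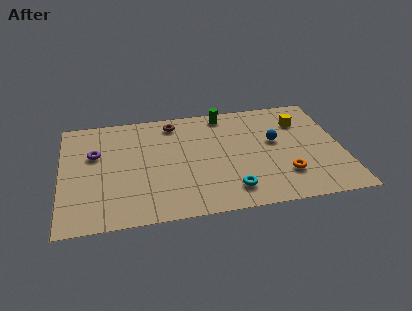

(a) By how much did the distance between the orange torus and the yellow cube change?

+2.4

The distance was about 1.8 in the first image and 4.2 in the second, so they moved 2.4 units further apart.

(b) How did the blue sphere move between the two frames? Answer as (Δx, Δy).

(-0.8, -2.7)

From the two frames, the blue sphere sits at roughly (11.5, 7.7) before and (10.7, 5.0) after.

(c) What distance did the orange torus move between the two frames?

3.3

From (8.6, 4.6) to (11.0, 2.3), the orange torus covered √(2.4² + 2.3²) ≈ 3.3 units.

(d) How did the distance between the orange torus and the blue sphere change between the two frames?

-1.5

They were about 4.2 units apart before and 2.7 after — 1.5 units closer together.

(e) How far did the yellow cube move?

2.3

The yellow cube was near (10.4, 4.9) before and (12.1, 6.4) after, so it travelled √(1.7² + 1.5²) ≈ 2.3 units.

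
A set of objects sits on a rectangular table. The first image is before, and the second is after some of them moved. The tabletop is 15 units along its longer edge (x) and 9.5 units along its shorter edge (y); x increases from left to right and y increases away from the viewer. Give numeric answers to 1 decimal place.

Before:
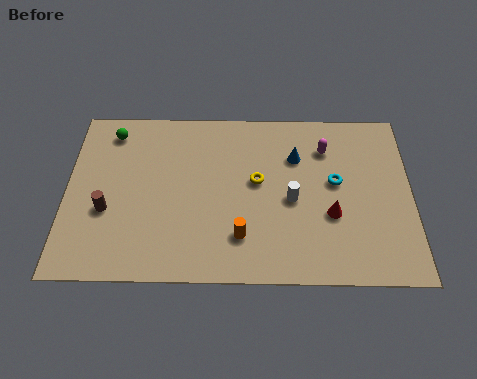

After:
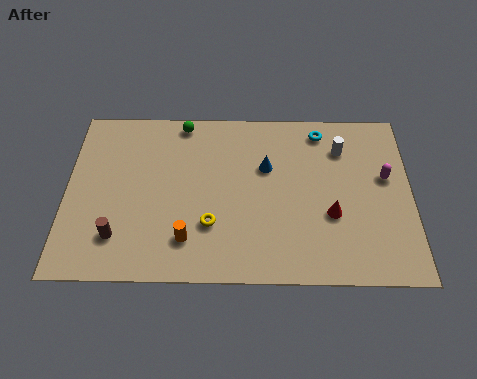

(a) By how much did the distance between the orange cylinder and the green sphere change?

-1.6

Before: roughly 8.1 units apart; after: 6.5. That's 1.6 units closer together.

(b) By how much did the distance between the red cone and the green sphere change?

-2.3

They were about 10.6 units apart before and 8.3 after — 2.3 units closer together.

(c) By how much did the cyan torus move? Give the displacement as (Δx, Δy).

(-0.6, 2.9)

The cyan torus started near (11.7, 5.3) and ended near (11.1, 8.2).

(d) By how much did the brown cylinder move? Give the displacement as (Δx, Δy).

(0.5, -1.4)

The brown cylinder was at about (1.8, 3.6) and moved to about (2.3, 2.2).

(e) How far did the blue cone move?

1.4

The blue cone moved from about (10.0, 6.7) to (8.7, 6.1), a distance of √(1.3² + 0.6²) ≈ 1.4.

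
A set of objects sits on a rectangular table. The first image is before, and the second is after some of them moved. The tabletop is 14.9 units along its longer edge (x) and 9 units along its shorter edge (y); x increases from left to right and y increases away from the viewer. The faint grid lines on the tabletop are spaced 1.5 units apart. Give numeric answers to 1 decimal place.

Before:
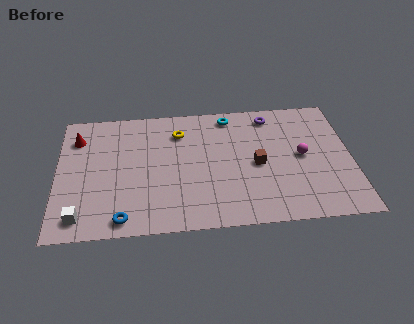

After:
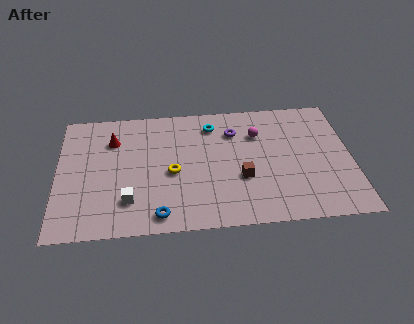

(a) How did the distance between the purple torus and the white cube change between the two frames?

-4.6

Before: roughly 11.6 units apart; after: 7.0. That's 4.6 units closer together.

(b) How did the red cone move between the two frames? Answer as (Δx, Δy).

(1.8, -0.3)

From the two frames, the red cone sits at roughly (1.0, 6.9) before and (2.8, 6.6) after.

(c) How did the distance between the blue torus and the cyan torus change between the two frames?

-2.0

They were about 8.8 units apart before and 6.8 after — 2.0 units closer together.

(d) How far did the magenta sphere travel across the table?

2.8

The magenta sphere moved from about (12.4, 4.6) to (10.2, 6.4), a distance of √(2.2² + 1.8²) ≈ 2.8.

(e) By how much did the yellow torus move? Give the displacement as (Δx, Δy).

(-0.4, -2.9)

The yellow torus started near (6.2, 6.9) and ended near (5.8, 4.0).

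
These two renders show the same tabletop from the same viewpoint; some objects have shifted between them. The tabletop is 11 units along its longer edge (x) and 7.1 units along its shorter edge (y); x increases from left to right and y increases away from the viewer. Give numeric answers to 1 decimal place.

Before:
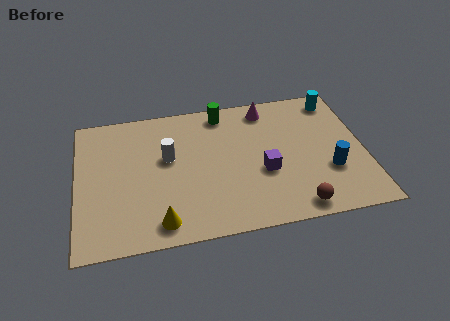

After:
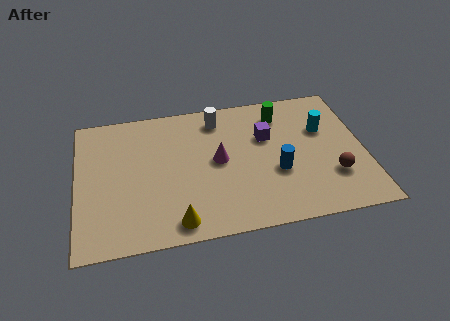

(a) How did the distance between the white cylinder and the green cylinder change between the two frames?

-0.6

They were about 3.0 units apart before and 2.4 after — 0.6 units closer together.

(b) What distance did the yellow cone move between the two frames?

0.6

The yellow cone was near (3.1, 1.0) before and (3.7, 0.9) after, so it travelled √(0.6² + 0.1²) ≈ 0.6 units.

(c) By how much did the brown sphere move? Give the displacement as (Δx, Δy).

(1.5, 1.3)

From the two frames, the brown sphere sits at roughly (8.2, 0.8) before and (9.7, 2.1) after.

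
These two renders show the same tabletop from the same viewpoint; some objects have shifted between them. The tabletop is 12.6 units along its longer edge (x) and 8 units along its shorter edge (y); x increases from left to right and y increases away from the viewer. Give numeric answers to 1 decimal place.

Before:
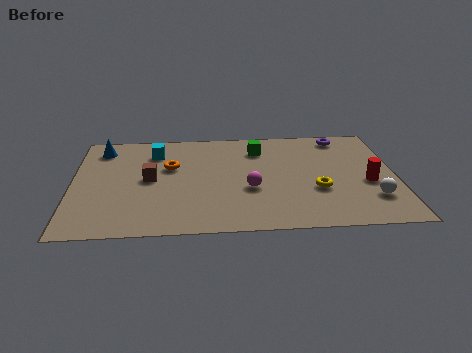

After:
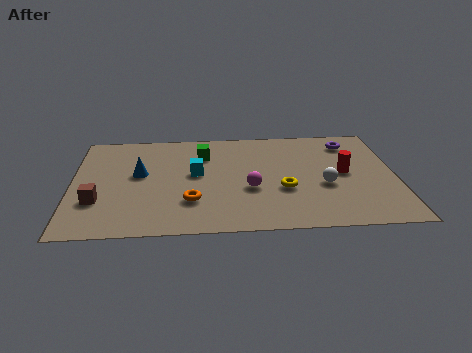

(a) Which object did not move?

the magenta sphere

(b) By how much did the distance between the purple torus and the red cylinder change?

-1.4

Before: roughly 3.8 units apart; after: 2.4. That's 1.4 units closer together.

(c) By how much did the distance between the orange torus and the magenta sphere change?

-1.2

The distance was about 3.6 in the first image and 2.4 in the second, so they moved 1.2 units closer together.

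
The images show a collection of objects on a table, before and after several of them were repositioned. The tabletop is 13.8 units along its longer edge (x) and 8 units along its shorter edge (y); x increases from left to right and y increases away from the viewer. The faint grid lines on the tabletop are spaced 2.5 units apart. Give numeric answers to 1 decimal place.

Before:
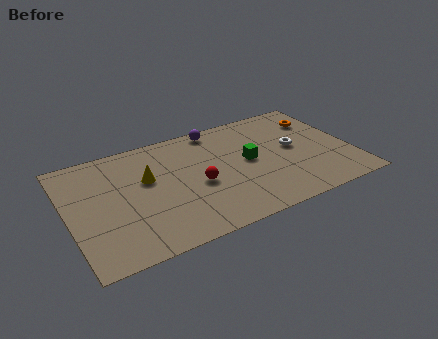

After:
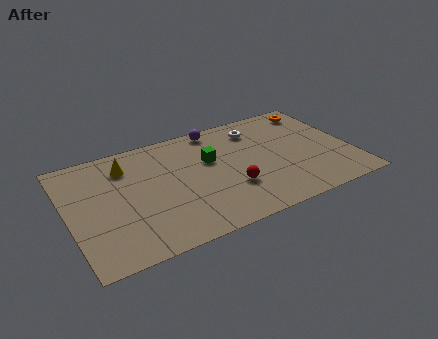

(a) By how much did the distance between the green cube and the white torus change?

+0.6

They were about 2.3 units apart before and 2.9 after — 0.6 units further apart.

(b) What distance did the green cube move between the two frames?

2.0

The green cube was near (8.8, 4.2) before and (7.0, 5.0) after, so it travelled √(1.8² + 0.8²) ≈ 2.0 units.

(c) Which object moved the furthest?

the white torus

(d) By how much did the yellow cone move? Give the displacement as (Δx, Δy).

(-0.9, 1.3)

The yellow cone was at about (3.9, 4.9) and moved to about (3.0, 6.2).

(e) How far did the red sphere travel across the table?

1.7

The red sphere moved from about (6.2, 3.5) to (7.7, 2.6), a distance of √(1.5² + 0.9²) ≈ 1.7.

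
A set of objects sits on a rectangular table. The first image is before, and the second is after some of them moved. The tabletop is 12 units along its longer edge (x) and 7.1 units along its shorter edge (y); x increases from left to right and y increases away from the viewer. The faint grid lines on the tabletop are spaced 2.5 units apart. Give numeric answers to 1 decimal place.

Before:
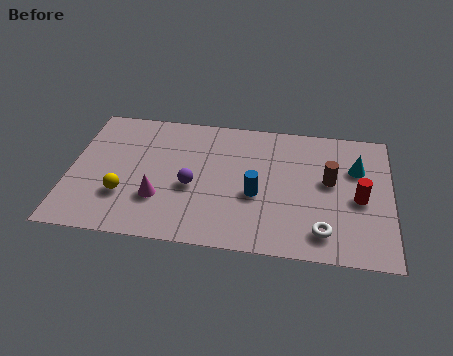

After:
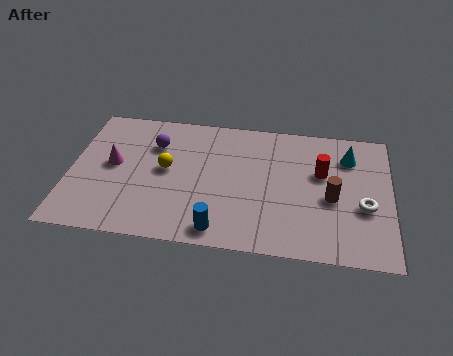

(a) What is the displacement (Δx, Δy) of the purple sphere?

(-1.5, 2.1)

From the two frames, the purple sphere sits at roughly (4.6, 3.0) before and (3.1, 5.1) after.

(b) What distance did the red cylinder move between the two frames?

1.8

The red cylinder moved from about (10.8, 3.2) to (9.4, 4.4), a distance of √(1.4² + 1.2²) ≈ 1.8.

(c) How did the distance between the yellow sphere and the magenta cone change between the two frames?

+0.7

They were about 1.3 units apart before and 2.0 after — 0.7 units further apart.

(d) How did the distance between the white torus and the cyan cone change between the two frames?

-1.0

The distance was about 3.7 in the first image and 2.7 in the second, so they moved 1.0 units closer together.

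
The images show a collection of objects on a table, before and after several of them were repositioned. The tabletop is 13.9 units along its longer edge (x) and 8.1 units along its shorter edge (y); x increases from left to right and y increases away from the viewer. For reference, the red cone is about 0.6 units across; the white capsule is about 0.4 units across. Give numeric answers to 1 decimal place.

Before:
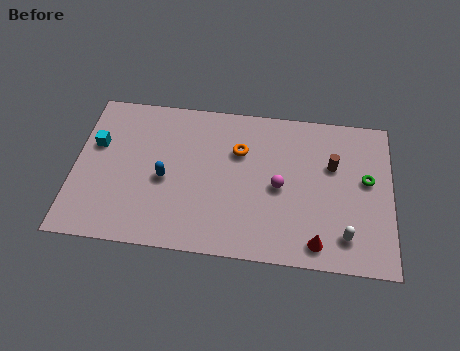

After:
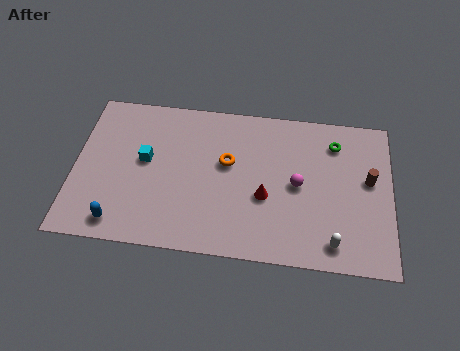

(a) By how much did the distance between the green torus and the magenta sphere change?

-1.0

Before: roughly 3.9 units apart; after: 2.9. That's 1.0 units closer together.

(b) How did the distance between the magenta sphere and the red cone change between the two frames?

-1.6

They were about 3.2 units apart before and 1.6 after — 1.6 units closer together.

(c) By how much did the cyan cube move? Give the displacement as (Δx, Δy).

(2.2, -0.6)

The cyan cube started near (0.9, 5.1) and ended near (3.1, 4.5).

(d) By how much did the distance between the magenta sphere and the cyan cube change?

-1.5

The distance was about 8.2 in the first image and 6.7 in the second, so they moved 1.5 units closer together.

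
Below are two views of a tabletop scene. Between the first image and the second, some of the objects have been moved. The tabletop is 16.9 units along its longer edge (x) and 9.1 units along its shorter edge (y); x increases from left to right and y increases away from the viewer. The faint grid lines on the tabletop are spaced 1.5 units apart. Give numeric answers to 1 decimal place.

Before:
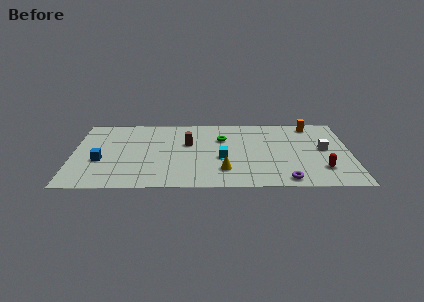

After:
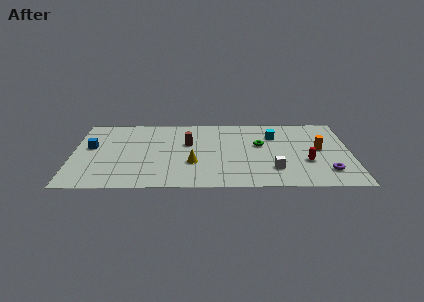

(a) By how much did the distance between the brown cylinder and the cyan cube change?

+2.6

They were about 2.8 units apart before and 5.4 after — 2.6 units further apart.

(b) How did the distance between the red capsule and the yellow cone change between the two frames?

+1.0

They were about 5.9 units apart before and 6.9 after — 1.0 units further apart.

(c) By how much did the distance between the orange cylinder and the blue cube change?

+0.3

Before: roughly 13.6 units apart; after: 13.9. That's 0.3 units further apart.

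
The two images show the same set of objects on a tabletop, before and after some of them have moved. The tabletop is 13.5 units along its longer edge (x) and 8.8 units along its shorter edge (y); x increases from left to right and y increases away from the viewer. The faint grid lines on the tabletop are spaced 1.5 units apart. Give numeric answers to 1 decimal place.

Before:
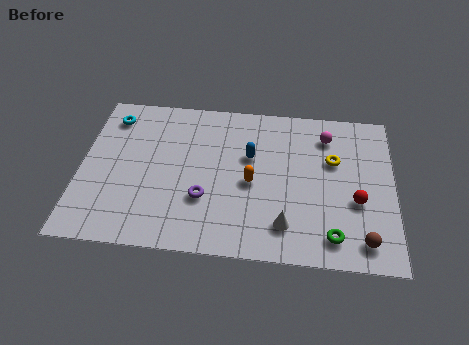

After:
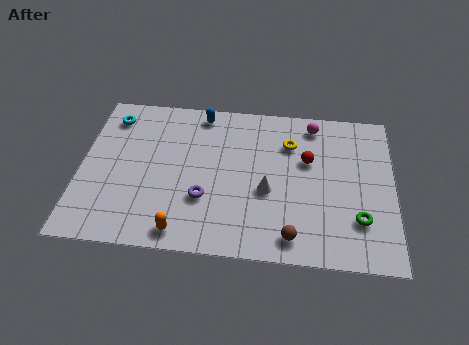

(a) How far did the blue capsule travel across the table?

3.2

The blue capsule was near (7.3, 5.5) before and (5.1, 7.8) after, so it travelled √(2.2² + 2.3²) ≈ 3.2 units.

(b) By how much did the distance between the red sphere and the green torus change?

+1.6

They were about 2.2 units apart before and 3.8 after — 1.6 units further apart.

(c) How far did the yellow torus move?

2.1

From (10.9, 5.6) to (9.0, 6.4), the yellow torus covered √(1.9² + 0.8²) ≈ 2.1 units.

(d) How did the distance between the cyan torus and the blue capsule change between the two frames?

-2.4

The distance was about 6.3 in the first image and 3.9 in the second, so they moved 2.4 units closer together.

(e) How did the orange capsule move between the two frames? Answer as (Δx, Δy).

(-2.9, -3.0)

The orange capsule started near (7.4, 4.0) and ended near (4.5, 1.0).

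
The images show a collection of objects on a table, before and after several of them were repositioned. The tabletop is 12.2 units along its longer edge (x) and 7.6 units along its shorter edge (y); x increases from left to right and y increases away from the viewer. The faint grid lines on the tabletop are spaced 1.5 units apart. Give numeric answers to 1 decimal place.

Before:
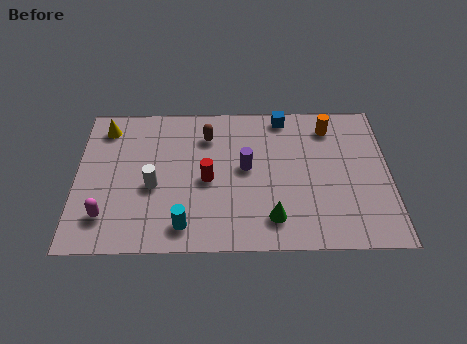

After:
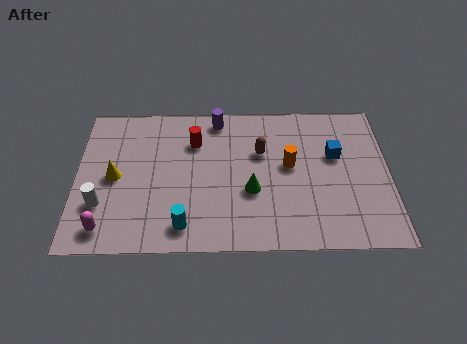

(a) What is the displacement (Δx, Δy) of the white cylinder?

(-2.0, -0.9)

The white cylinder was at about (3.0, 3.2) and moved to about (1.0, 2.3).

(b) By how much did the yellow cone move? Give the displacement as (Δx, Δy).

(0.4, -2.6)

The yellow cone started near (1.1, 6.3) and ended near (1.5, 3.7).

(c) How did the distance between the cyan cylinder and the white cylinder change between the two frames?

+1.1

The distance was about 2.3 in the first image and 3.4 in the second, so they moved 1.1 units further apart.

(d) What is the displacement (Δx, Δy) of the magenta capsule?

(0.0, -0.6)

From the two frames, the magenta capsule sits at roughly (1.2, 1.7) before and (1.2, 1.1) after.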